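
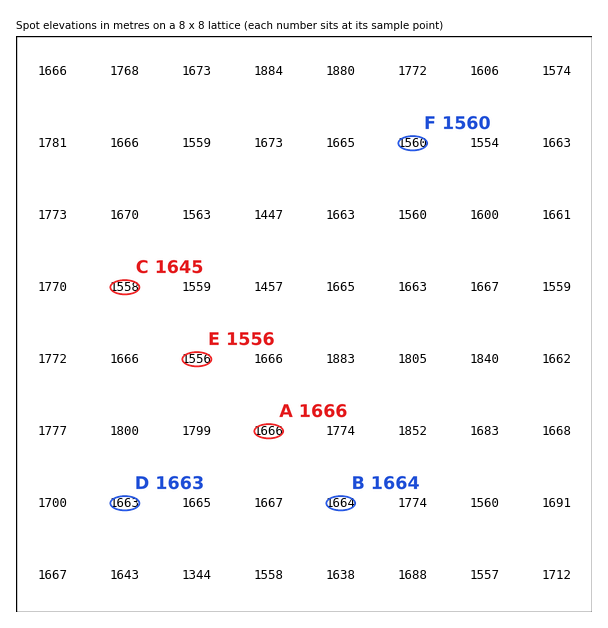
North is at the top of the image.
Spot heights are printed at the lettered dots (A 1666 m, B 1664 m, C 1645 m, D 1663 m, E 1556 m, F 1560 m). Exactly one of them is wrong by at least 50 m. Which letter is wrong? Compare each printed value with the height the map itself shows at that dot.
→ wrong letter C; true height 1558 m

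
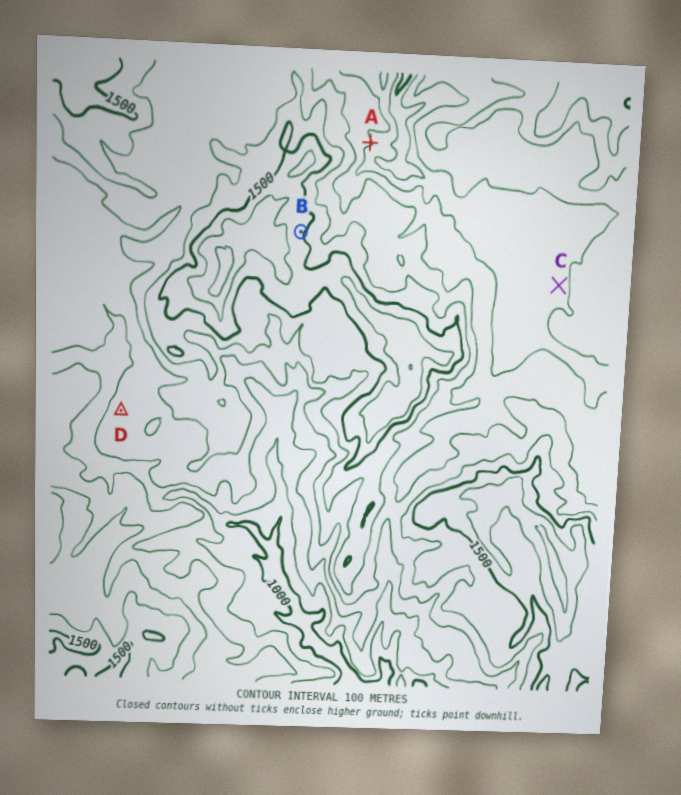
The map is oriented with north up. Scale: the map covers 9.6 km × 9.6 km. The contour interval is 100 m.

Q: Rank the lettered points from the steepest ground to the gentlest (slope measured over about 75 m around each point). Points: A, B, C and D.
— B A D C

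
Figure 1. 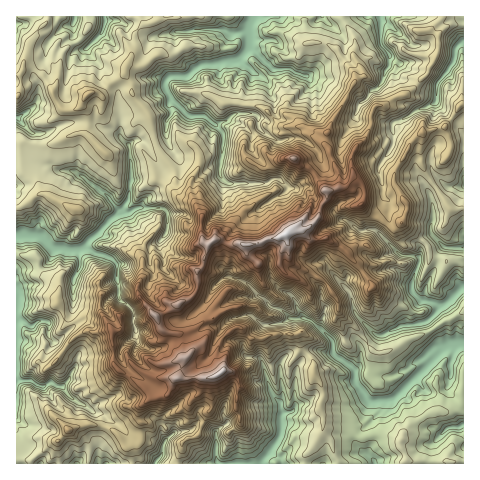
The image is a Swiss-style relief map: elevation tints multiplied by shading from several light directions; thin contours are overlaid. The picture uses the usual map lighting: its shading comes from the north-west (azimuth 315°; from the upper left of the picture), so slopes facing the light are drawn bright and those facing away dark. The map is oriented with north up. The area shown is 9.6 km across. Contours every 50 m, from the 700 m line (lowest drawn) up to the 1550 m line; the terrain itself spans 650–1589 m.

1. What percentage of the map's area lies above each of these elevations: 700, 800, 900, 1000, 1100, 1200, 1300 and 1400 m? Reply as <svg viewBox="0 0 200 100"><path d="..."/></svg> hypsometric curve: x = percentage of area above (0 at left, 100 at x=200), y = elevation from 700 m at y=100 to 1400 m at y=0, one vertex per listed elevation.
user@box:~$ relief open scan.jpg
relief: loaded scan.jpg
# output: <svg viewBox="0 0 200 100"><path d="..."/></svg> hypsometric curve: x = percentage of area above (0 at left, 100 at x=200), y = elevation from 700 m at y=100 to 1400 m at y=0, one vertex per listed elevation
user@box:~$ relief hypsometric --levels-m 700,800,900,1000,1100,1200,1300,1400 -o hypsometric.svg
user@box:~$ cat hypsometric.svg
<svg viewBox="0 0 200 100"><path d="M188 100l-24-14-39-15-49-14-25-14-15-14-12-15-11-14"/></svg>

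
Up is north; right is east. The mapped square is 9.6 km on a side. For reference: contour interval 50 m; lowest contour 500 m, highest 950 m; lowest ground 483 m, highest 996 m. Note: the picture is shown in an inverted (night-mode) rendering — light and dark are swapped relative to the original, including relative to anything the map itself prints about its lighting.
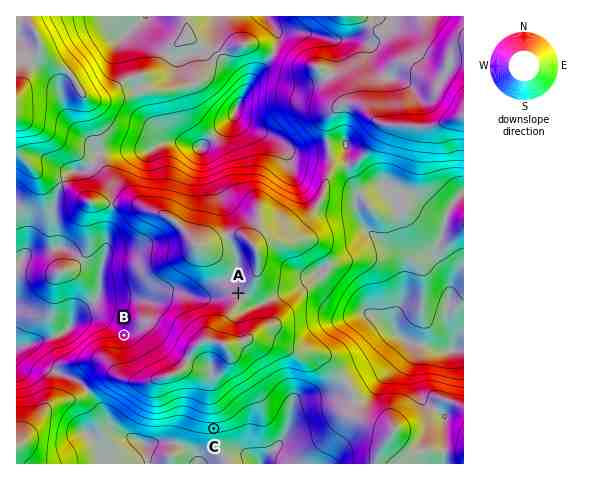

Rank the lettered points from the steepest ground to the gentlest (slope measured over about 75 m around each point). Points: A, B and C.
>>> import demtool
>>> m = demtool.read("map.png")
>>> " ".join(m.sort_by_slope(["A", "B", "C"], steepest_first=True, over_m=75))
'C B A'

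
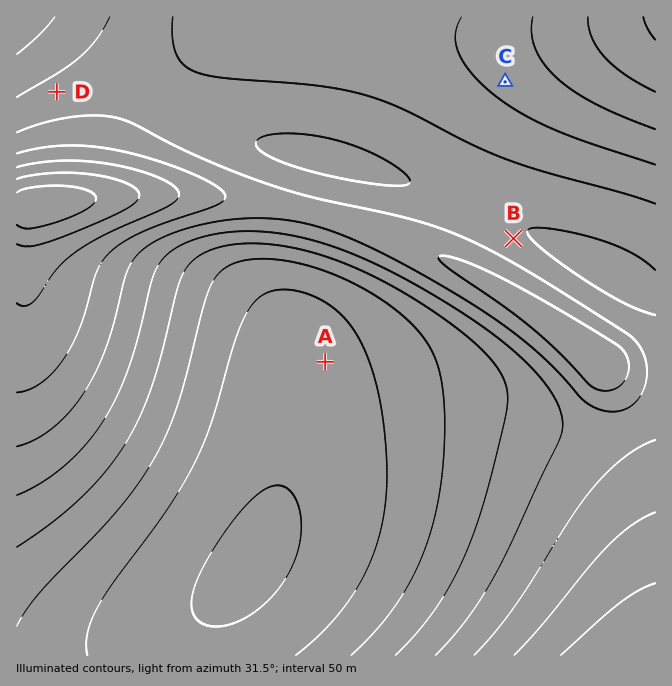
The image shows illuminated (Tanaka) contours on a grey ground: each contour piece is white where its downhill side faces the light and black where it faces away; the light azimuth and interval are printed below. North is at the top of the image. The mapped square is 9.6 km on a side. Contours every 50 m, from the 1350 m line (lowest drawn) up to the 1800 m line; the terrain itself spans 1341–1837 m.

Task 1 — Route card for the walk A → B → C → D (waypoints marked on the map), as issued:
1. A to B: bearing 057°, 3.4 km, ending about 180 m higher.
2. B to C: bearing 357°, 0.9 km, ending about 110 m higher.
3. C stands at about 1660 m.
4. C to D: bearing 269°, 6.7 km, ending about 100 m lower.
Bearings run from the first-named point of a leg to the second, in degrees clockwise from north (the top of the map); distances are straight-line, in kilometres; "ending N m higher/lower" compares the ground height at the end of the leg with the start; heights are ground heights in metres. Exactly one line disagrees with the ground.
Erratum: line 2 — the distance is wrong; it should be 2.4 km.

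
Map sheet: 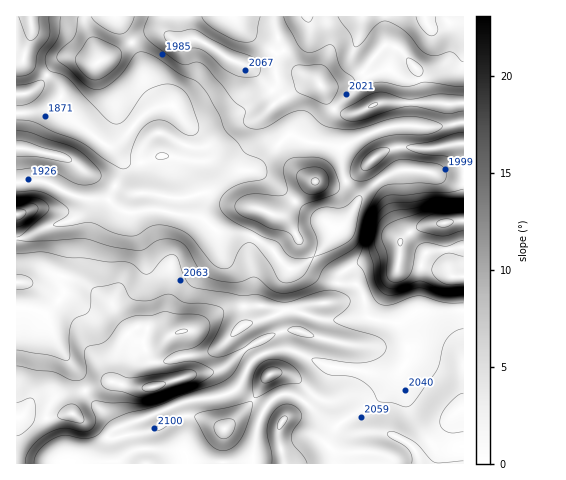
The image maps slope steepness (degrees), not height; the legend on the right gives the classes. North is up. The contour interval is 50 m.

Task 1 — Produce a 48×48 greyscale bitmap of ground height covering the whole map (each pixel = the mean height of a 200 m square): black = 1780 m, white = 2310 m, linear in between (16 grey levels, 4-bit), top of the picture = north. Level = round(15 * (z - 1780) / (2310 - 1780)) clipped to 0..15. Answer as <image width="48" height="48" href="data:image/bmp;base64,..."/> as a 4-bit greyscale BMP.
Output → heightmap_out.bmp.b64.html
<image width="48" height="48" href="data:image/bmp;base64,Qk32BAAAAAAAAHYAAAAoAAAAMAAAADAAAAABAAQAAAAAAIAEAAATCwAAEwsAABAAAAAAAAAAAAAAABEREQAiIiIAMzMzAERERABVVVUAZmZmAHd3dwCIiIgAmZmZAKqqqgC7u7sAzMzMAN3d3QDu7u4A////ALqIiIiIiImYiIiIiIiJqpmIiIiIiJmZmbqYiIiIiIiIiIiJmYiJqZiIiIiIiZmZmcupmJmZmZmYiIiaqpiKqYiIiIiJmZmZmcy7qqqpmZmZmImrupiaqYiIiImZmZmZmczMzMypmYiZmZmqupiKupiIiIiJmIiZmczMzMuqqZmZmZmZqqmJqpiIiIiIiIiZmczMzMuqqqqpmIiImZmImZmZiIiIiIiJmczMu7u7zM3cupiIiImZiJmYiIiHd3iImbu7u7u8zM3d3LqpmImqmZmIiIiHd3iIibu7uqu8zMzMzcy6qYm7qpiIiIh3d3eIiaqqqaq7u7u7u7uqqYmqqYiIiIh3d3d4iKmZmau7u7u7qqqZmZiZmIiIiIiId3d4iJmZmaq7u7u7u7qYiZmYiIiJmYiId3d4iJiIiaqqu7u7zMupiImZmZmZmIiId3d3iIiIiZqqq7u7zMy5iIiJmZmIiId3d3d3iIiIiZmaqru7u7uqmIiIiIiIh3d3d3d3d4iIiZmaqqqqqqqpmIiIiIiIiHd3d3d3d4iIiJmaqZmZqZmZiIiIeIiZiHeIiHeIiJmZiJmZmZiJmIiId3d2ZneIh3eJqZiaqpmZiJmZmYiIiId2ZmdlVVZ3d3ibzLq8zJmZiIiIiIiIiHdlVWZlRFVnd3ib3cvMzIiIiIiIiId4iHZVVVZVRFVWd4ir3czMzIiIh3d3d3d3h2VURVVUVVVVZnis3czMzHd3d3d2ZmZnd2VERFVVVmVUVWi83czMzGZmZmZlVVVmZVRERFVVZmVURFi83d3d3YZVVVVVRERVVURERVVnd2VERFeszd7v/ph2VVVEREREREREVmd3d2VERFabvM3u7ph2VURERERERERFVnd3d2ZVVVaJqqu8zGZlVERERERERERFVmd2Z3d2ZVV4iImZmUVEREREREREREREVVZmZ4iHZlVnd3d3eERERVVURERERERERVVVZ4mYZmZmZmZmd1VVVmZUQ0RERERERERVZ4iHZnh2ZVZmd2ZmZmVEMzQzM0RERFVVZnd2ZniHZmZ3eHdmZlQzMzRDNERERVVVZmZmVWeId4iIiGZlVEMzMzRERERERVVmZmZmVWZ3d3eImVVEMzMzMzRERDNEVWZmZmZmZmZmZmZneEQzMzMzMzNEMzNEVmd2ZmZnd3dmZmZmdzMyIjMzRDMzMzRFVmd3dmZ3eIiHd3d3hzMyIjNERDMzMzRFZmd3d3d4d4mZiIiIiEQzIjREREMzMzRVZnd3d4iId3eIh3eIiERDM0VVREQzNEVWZ3d3eIiYh2Z3ZmZ3ZiIzNFZ2VERERFVmeIh3eIiIdmZmZmZmVRI0RWd3ZUREVmZniIh3eIiHdmZmZmZlVREkVmd3dlRVZ3d4iIh3d3d3ZVZmZmZVVREjRWd3dlVmeIiIh3d3d2ZmZVVmZmVEVRESRFZmZVZniIiHdmZ3d2VmZVVmZlRERBASNFZVVVZ3iIh2ZWZ3dlVVVURVVUMzRBASNFVURFZ3d3dmVVZnZlVVVERFVEM0RA=="/>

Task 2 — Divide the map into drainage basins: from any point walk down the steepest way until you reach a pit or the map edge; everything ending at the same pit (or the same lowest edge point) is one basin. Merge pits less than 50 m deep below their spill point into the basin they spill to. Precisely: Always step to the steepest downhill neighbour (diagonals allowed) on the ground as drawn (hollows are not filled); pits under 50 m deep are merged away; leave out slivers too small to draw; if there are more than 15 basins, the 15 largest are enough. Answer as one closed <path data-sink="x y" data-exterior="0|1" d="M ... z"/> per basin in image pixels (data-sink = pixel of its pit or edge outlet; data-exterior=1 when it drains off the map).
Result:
<path data-sink="31 17" data-exterior="1" d="M165 16l-149 1 0 446 447 1 1-360-83-2-24 11-13 1-8-4-6-6-7-16-8-9-14-6-6-5-12-16-4-10-9 14-8 6-13 4-20-7-32-20-9 0-5 3-8-2-8-8z"/><path data-sink="425 17" data-exterior="1" d="M463 16l-189 0 0 8 6 21 15 23 6 5 14 6 5 5 8 17 8 9 8 4 9 0 28-12 82 2z"/><path data-sink="232 17" data-exterior="1" d="M273 16l-87 0-1 4 4 15 3 3 17 7 22 15 18 6 15-6 9-7 4-8 1-7z"/>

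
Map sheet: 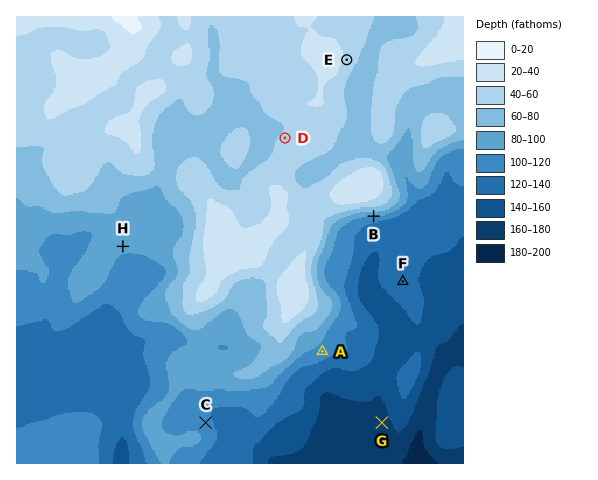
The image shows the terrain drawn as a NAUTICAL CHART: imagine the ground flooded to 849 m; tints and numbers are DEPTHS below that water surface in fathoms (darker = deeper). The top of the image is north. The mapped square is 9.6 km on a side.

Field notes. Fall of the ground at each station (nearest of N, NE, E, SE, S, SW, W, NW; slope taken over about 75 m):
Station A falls SE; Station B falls S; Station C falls NE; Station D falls NW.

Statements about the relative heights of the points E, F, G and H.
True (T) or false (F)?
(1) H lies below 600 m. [F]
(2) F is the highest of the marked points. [F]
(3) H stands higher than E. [F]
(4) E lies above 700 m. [T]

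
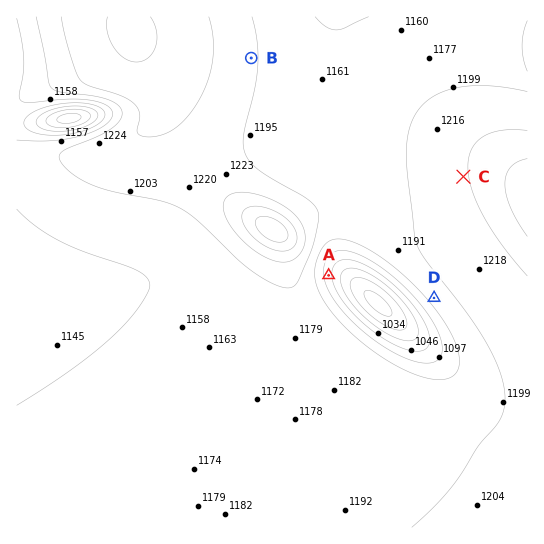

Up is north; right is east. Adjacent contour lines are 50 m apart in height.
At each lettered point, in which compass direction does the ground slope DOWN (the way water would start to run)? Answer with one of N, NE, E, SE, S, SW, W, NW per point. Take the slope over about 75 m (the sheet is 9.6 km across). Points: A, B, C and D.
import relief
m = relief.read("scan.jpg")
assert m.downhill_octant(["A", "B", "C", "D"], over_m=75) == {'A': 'E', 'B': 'E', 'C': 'W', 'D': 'SW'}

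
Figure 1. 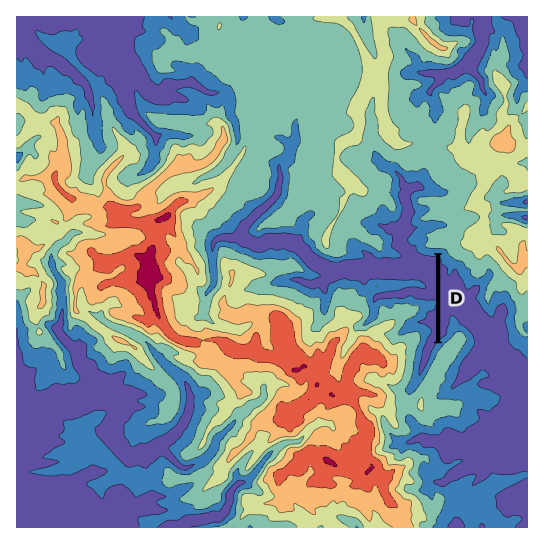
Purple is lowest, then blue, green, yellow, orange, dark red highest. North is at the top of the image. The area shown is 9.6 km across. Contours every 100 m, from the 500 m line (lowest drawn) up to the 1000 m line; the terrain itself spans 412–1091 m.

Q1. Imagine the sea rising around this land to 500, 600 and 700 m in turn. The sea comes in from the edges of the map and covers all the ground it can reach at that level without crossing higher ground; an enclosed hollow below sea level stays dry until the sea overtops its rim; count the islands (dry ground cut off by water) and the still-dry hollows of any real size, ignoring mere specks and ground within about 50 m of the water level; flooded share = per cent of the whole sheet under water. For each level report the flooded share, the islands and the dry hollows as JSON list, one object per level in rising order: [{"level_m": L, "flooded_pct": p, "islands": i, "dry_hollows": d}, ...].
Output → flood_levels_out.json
[{"level_m": 500, "flooded_pct": 19, "islands": 0, "dry_hollows": 0}, {"level_m": 600, "flooded_pct": 38, "islands": 0, "dry_hollows": 0}, {"level_m": 700, "flooded_pct": 66, "islands": 0, "dry_hollows": 0}]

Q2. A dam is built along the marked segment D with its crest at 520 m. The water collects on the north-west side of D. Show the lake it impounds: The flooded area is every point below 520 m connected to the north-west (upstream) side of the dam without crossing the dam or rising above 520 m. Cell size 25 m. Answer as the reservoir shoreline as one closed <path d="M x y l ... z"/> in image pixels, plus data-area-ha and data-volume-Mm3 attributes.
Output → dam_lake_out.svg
<path d="M285 160l-4 0-5 3 0 18-4 13-7 7-10 6-9 10-5 2-8 13-15 1-6 5-3 5 3 18 1 0 2-12 3-6 17 1 6 4 8 1 5 4 9 0 6-2 5 0 1 1 11-1 8 2 15 16 7 5 0 3-3 2-7 0-5-3-7 0-11 3 0 2 14 2 6 5 7 3 9-2 6 8 3-2 1-9 12-6 5 0 4 3 8 0 7 5 6-8 14 0 1 1 7 0 1-1 1 1 23 0 3 2 2 2-1 2-12-2-1 2-6 0-4 2-22 3-5 5 0 8 2 3 5-8 12 0 2-1 10 1 4-3 4 0 3 3 21 2-2 5-8 4-3 8-11 4 0 2 14 0 4 6 0 3-4 5 0 4-4 6 0 6-5 20 1 6 4-4 11-22 0-4 5-6-1-2 0-88-9 0-8-3-2-3 2-4-2-2-6 1-2-2 0-4 6-7 9-4-3-2-4 0-5-3 1-5 4-4 0-3-4-3-1-12 3-3 11-1 1-4-6-7-14 1-3-6-9-7-8-1 12 12-2 4 2 4-2 11 4 8 0 5-1 4-5 5-18 1-2 4 11 10 5 2-2 10 8 5 2 3-4 2-8 0-1-1-8 1-13-9-8 0-1 2 5 4 0 3-28 4-4-2-7-2-9-6-2-5-6-4-2-7 0-5-2-2-3 5-5-1-27 0-5 4-6 0-6-5 3-5 25-24 6-8 0-8 1-1-1-19 2-4 0-2z" data-area-ha="342" data-volume-Mm3="185.44"/>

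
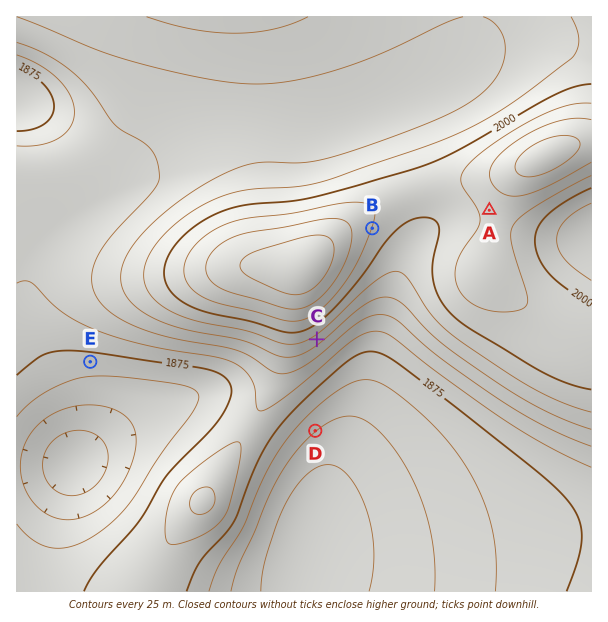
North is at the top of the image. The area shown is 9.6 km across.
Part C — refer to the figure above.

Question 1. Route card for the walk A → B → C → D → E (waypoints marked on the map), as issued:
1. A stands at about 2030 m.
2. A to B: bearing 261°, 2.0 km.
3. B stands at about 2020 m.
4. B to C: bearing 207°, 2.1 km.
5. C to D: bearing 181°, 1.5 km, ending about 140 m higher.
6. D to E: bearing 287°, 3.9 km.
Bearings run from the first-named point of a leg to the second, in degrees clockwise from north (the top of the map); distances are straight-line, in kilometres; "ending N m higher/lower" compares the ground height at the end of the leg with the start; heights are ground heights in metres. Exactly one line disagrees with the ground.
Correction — Line 5: it should read "ending about 140 m lower".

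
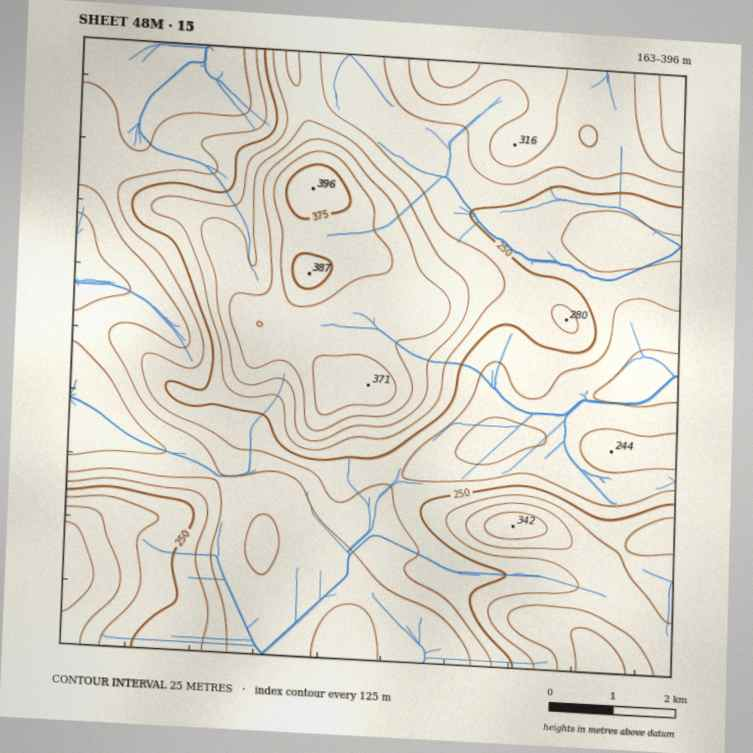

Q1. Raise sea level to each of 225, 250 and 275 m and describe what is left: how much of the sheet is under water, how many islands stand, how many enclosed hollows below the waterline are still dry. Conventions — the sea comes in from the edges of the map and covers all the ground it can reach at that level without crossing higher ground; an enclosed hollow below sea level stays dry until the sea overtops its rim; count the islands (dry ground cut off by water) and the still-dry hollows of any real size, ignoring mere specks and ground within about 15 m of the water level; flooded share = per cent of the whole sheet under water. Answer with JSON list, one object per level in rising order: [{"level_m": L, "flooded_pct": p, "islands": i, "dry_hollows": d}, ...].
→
[{"level_m": 225, "flooded_pct": 35, "islands": 0, "dry_hollows": 0}, {"level_m": 250, "flooded_pct": 49, "islands": 0, "dry_hollows": 0}, {"level_m": 275, "flooded_pct": 63, "islands": 0, "dry_hollows": 0}]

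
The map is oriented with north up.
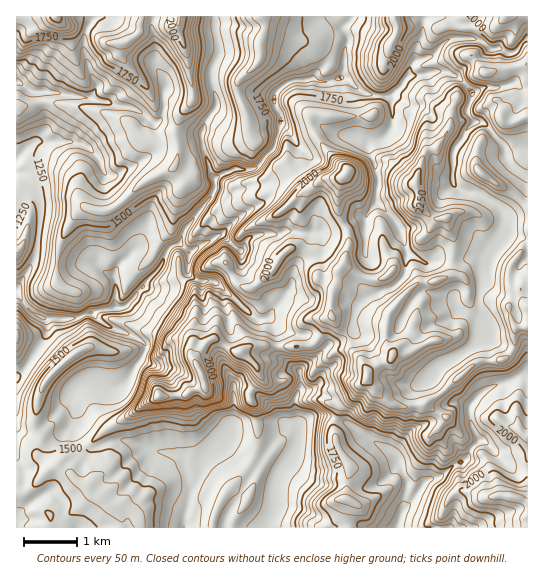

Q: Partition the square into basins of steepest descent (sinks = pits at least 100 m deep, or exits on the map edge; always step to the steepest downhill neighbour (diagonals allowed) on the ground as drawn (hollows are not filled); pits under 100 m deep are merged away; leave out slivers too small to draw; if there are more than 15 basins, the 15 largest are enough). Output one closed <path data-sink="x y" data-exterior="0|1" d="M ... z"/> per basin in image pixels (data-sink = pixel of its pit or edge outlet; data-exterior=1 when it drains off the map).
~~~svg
<path data-sink="17 290" data-exterior="1" d="M527 16l-511 1 1 511 122 0 0-10-8-10-9-5-7 4-6-2-8-8-8-2-7-10-11-5-4-7 17-27 14-14 44-29 13-7 27-1 17-8 2-2-10-26 10-16 8-4 5 1 17 12 6 0 16 15 6 12 7 4 12-2 15-6 12 0 28-24 9-2 7 3 10 10 4 8 1 11 21 22 12 4 25-3 19 13-8 16 20 36 3 18 3 3-9 3-7 9-6 13 0 12 87 0z"/><path data-sink="185 527" data-exterior="1" d="M215 339l-8 2-12 18 10 26-2 2-17 8-27 1-52 32-19 18-8 15-7 6-2 6 2 5 13 7 7 10 8 2 8 8 6 2 7-4 9 5 8 10 2 10 208 0-2-13 4-13-6-4 0-4 6-27-12-17-6-24 6-17 16-14 4-8 8-8 0-9-4-8-10-10-11-3-8 3-25 23-12 0-15 6-12 2-7-4-6-12-10-10-6-5-8-1z"/><path data-sink="397 527" data-exterior="1" d="M367 379l-8 8-4 8-16 14-6 17 6 24 12 17-6 27 0 4 6 4-4 13 1 10 2 3 91 0 0-13 6-13 7-9 9-3-3-3-3-18-20-36 8-16-19-13-16 3-16-2-11-6z"/>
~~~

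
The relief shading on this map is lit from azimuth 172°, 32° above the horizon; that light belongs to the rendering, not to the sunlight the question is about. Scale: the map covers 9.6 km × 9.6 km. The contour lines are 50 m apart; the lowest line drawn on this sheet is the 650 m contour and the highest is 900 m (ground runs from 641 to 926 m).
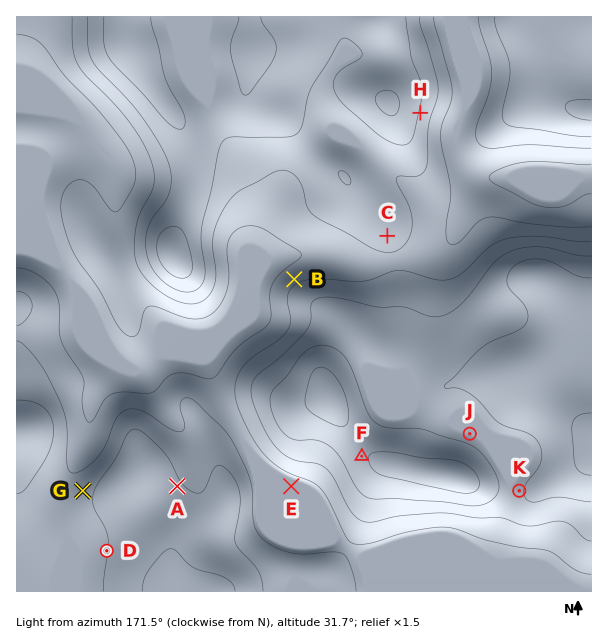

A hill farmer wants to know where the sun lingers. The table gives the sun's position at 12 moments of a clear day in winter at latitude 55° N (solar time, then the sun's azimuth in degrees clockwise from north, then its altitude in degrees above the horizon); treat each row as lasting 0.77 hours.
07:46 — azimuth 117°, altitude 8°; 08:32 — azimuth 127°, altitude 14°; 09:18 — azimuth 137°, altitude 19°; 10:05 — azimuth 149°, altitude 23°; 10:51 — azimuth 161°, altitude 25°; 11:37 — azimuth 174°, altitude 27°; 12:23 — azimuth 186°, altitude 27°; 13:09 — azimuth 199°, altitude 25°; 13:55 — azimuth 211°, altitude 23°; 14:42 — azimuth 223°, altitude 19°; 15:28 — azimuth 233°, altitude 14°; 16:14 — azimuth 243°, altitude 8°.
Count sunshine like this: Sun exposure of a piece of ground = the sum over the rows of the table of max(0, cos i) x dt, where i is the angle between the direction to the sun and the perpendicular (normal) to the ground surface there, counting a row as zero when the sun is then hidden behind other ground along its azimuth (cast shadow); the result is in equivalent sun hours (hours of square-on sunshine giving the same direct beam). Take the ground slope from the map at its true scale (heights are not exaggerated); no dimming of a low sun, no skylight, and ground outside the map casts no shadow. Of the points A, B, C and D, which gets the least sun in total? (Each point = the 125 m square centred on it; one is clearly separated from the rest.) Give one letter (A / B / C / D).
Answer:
B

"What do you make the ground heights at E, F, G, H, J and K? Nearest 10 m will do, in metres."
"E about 740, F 890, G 780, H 790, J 840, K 850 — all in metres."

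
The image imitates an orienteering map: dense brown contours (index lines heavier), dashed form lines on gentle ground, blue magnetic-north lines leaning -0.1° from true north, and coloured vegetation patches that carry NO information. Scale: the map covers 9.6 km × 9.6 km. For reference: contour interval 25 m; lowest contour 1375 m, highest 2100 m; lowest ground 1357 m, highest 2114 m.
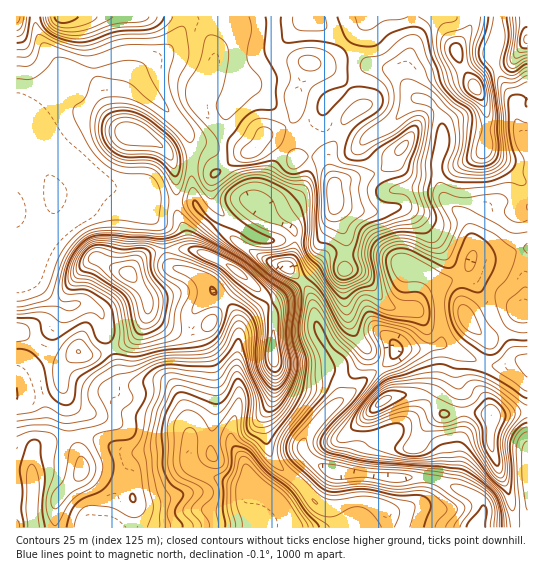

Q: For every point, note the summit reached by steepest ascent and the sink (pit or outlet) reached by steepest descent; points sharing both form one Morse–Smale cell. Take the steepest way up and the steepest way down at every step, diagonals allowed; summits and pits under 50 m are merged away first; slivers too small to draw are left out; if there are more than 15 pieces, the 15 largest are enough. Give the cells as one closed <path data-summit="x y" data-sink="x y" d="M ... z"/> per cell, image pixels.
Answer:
<path data-summit="334 197" data-sink="475 527" d="M310 16l-87 1 8 9 6 17 2 43-12 21-2 11-6 11 29 24-11 4-22 16-9-9-13-3-1 28 4 17 11 13 5-2 5-9 12 12 14 8 15-21 13 10 19 10 5 6 0 7 24 0 10-14 4-16 3 0 11 32-2 27-11-8-7 0-9 6-15 15 9 17 7 32 12 20 10 11 2 4-1 34 28-25 16-11 11-15 33-1 11-6-2-39 1-18 18-8 10-8 5-15 0-9-8-26-17-16-8-16-3-10 0-19 6-16 0-15-7-18-7-8-14-4-18-25-31-9z"/><path data-summit="129 274" data-sink="255 487" d="M225 301l-19 26-13 5-22-3-17-10-7-7-8 21-9 8-19 9 6 25 6 8 8 2 34-2 12 10 12 32 0 29-4-3-11-2-44 4-41-17-14 0 0 5 6 18 0 11 18 2 30 11 4 15 0 30 254 0 0-15-14-10-20-2-27 7-11-5-20-23-3 1-17 19-23-15-7-20-14-26 1-14 7-22 0-20-3-13 3-47-6-13z"/><path data-summit="475 87" data-sink="475 527" d="M497 16l-186 1 55 46 31 9 18 25 14 4 7 8 7 18 0 15-6 16 0 19 3 10 8 16 17 16 8 25 3-18 10-18 9-5 16 0 12 4 5-1 0-65-9-14-4-25-14-21-8-20 0-11 6-19z"/><path data-summit="491 415" data-sink="475 527" d="M447 347l-2 0 3 4-1 11-14 33-19 22-23 18-22 11-5 28 21 3 48 2 28 10 19 12 3 4 0 9-6 14 50 0 1-166-10-1-17 6-12-2z"/><path data-summit="129 274" data-sink="34 126" d="M19 116l-3 1 1 158 17 6 17 18 10 5 15-27 15-17 7-1 31 16 4-9 9-9 23-7-2-20-15-17-3-10-6-8-38-11-12-11-28-16-29-34z"/><path data-summit="135 134" data-sink="34 126" d="M130 71l-37 1-27 7-15 11-18 21-4 10 32 36 28 16 12 11 18 7 18 2 12 7 26 3 1-28-5-16 4 2 17 0 0-15-3-9-9-14-33-34-8-12z"/><path data-summit="129 274" data-sink="475 527" d="M511 203l-16 0-10 6-12 25 0 20-5 15-10 8-16 6-3 10 2 28-1 22 37 18 21 6 30-6 0-154z"/><path data-summit="237 271" data-sink="475 527" d="M303 283l-2 0-15 12-17 7 4 9 2 78-4 16-7 12 0 12 4 21 4 8 22 21 18-20-9-10 0-6 4-8 18-22 16-14 2-28-2-9-10-11-12-20-7-32z"/><path data-summit="383 401" data-sink="475 527" d="M441 344l-22 5-22 0-11 15-16 11-16 16-25 18-12 13-14 21 0 6 4 6 23 16 33 4 2-2 4-27 22-11 23-18 11-11 12-17 11-32-1-8z"/><path data-summit="78 351" data-sink="255 487" d="M110 349l-15 6-10 0-7-3-10 9-7 10 0 14 7 17 5 33 16 1 41 17 44-4 11 2 4 4 0-30-12-32-12-10-19 0-9 2-14-2-6-8-1-10z"/><path data-summit="129 274" data-sink="475 527" d="M165 251l-15 2-8 4-9 9-4 9-31-16-7 1-15 17-15 26 2 2 24-1 8 4 6 6 4 23 6 12 19-8 9-8 8-21 7 7 21 12 18 1 13-5 6-6 12-20-19-21-8-5-23-7-5-5z"/><path data-summit="237 271" data-sink="255 487" d="M243 276l-4 10-15 15 9 9 6 13-3 43 3 37-7 22-1 14 14 26 7 20 23 15 20-21-23-21-4-8-4-21 0-12 7-12 4-16-2-78-4-10z"/><path data-summit="62 17" data-sink="34 126" d="M186 16l-151 0 0 6 2 12 7 13 15 18 6 13 4 1 24-7 45 0 12-11 12-6 13-13 12-20z"/><path data-summit="129 274" data-sink="475 527" d="M311 460l-16 19 20 24 11 5 27-7 20 2 14 10 2 15 86 0 8-14 0-9-5-6-17-10-28-10-91-6-12-2z"/><path data-summit="129 274" data-sink="33 498" d="M38 391l-22 4 1 133 37 0 2-27 23-24 4-8-9-33-12 4-21 3-6 3 8-8 2-9-1-20z"/>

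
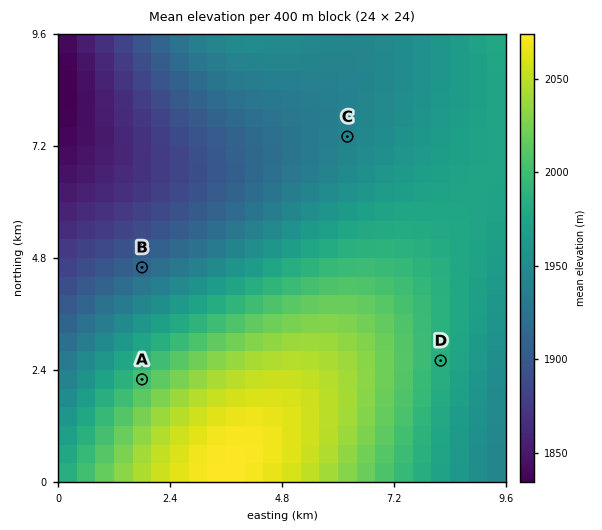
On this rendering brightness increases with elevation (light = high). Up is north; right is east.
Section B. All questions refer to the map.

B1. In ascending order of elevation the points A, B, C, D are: B C D A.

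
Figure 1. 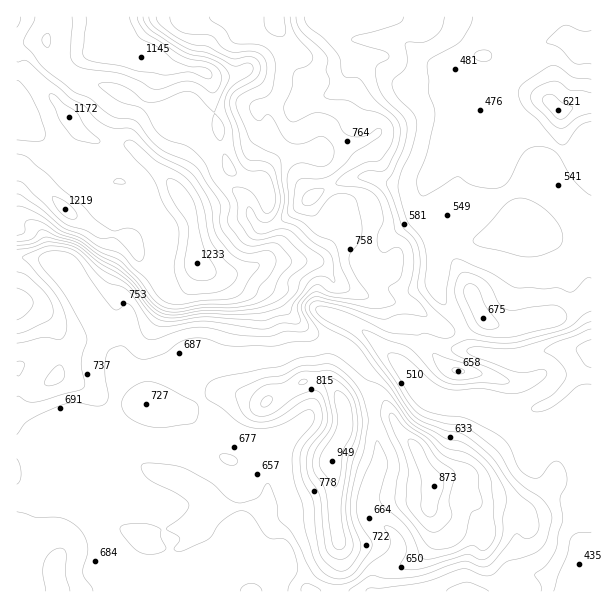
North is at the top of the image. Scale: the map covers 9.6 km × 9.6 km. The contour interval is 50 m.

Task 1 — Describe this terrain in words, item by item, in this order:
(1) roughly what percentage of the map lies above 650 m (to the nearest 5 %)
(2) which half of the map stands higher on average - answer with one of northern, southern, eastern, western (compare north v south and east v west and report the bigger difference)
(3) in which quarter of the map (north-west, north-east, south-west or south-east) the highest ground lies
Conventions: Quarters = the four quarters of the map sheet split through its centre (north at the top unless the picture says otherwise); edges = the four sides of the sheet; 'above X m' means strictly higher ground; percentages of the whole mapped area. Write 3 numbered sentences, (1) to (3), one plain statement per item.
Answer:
(1) Ground above 650 m makes up about 65 % of the sheet.
(2) On average the western half of the map is the higher ground.
(3) The highest point lies in the north-west quarter of the map.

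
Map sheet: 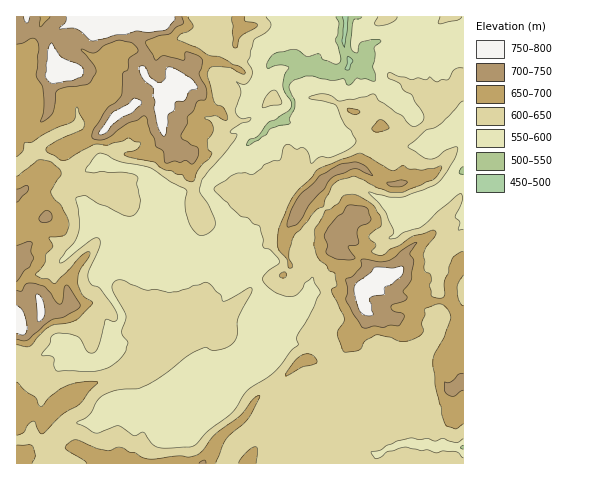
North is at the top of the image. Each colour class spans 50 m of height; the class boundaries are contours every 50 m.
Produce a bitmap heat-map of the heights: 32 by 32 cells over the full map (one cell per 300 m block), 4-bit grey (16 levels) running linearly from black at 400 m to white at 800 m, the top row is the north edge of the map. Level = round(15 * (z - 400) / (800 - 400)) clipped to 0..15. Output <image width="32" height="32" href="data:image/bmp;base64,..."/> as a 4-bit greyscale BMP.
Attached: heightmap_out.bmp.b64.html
<image width="32" height="32" href="data:image/bmp;base64,Qk12AgAAAAAAAHYAAAAoAAAAIAAAACAAAAABAAQAAAAAAAACAAATCwAAEwsAABAAAAAAAAAAAAAAABEREQAiIiIAMzMzAERERABVVVUAZmZmAHd3dwCIiIgAmZmZAKqqqgC7u7sAzMzMAN3d3QDu7u4A////AKmImqqpmquZqYiImYiIiIiZiamJiHd5qZmIiYiIh3d3qZiHiHd3d5qZmJmYiIiImaqph3d3d3d4mZmZmYmIiZqpq6h3d3d3d5mZmZmZmImqmImpiId3d3d4mZmZiIiJvJiIiImYh3d3d4mZmYiIibuIh3d4iZh3d3d4qYmYiIm6qXd4d4iZiId3d4iKqZmZq9uIiHeIiJiId3eImrqrqZrdy6iHiZmYiHd3eJrNy6mazcy5iIiIiIh3d3ib3cuqmry7qHiHd4h3d4h4m+7cqZm6mpd3d3d3d3eZiJvO7bmay4iYd3d3d3d3eYm7u7y5mruYiHd3d3d3d5qKzLmauYm6qYd3d3d4d3iamsy5h5mYq7qHd3d3iHeIi7m8y4ZnmLupd4iHd4h4iIrKm7l2Zni7mIiIh3eHiIiJvJmImodnq6mIiHeJp3iIiIu6q7uqhpqph3iJq7l3d4iIm7qZmJeZqqmJmszKl2d4d3eZiHd3qpmryqvcuohmZ3Z3iZmHd6u6mt283LqYd2ZmeJmYeIeruqq93e3KmHd2d3iZh3iYq8qqq93u25h3dnd2d3eIiLvd26vN3tqIhmVmVWZ3eHi77turzMzLmYZlRVRFd3d3u9zLqruquZmGZWZlVWZmZ8vczdzMupiJl2ZnZGZmd2fcze7u7uyYial2Z3Rnh3d3"/>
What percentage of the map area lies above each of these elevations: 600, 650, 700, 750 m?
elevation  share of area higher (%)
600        69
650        30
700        12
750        3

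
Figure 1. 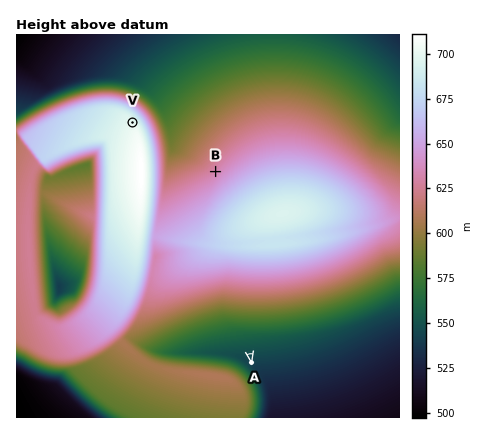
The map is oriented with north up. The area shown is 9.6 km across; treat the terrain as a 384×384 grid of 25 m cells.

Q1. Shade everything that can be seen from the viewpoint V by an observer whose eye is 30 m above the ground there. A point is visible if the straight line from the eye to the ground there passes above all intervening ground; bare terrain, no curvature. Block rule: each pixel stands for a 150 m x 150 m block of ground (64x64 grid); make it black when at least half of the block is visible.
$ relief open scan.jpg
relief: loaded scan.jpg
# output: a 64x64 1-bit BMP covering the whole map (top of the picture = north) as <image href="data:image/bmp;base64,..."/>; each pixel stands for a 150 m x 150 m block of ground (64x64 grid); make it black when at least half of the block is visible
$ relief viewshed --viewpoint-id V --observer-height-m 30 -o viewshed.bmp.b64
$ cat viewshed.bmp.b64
<image width="64" height="64" href="data:image/bmp;base64,Qk0+AgAAAAAAAD4AAAAoAAAAQAAAAEAAAAABAAEAAAAAAAACAAATCwAAEwsAAAIAAAAAAAAA////AAAAAAAAAAAA/AAAAAAAAAD8AAAAAAAAAPwAAAAAAAAB/AAAAAAAAAH+AAAAAAAAAf4AAAAAAAAB/AAAAAAAAAHwAAAAAAAAAYAAAAAAAAAAAAAAAAEAAAAAAAAAH8AAAAAAAAB/4AAAAAAAAP/gAAAAAAAA/+AAAAAAAAD/4AAAAAAAAP/gAAAAAAAA/jAAAAAAAAD8AAAAAAAAAPgAAAAAAAAA+AAAAAAAAAD4AAAAAAAAAPgAAAAAAAAA+AAAAAAAAAD4AAAQAAAAAPgAABwAAAAA+AAAHgAAAAD4AAAOAAAAAPgAAAH/4AAA+AHAP/wAAAD4AfA//gAAAPgB8D//gAAA+AHwP//gAAD4Afg///wAAPgB+D///wAA/AD4P///wAD8APg////wAPwA+D////gA+AD4P////ABwAPg////8AAAA/D////wABgD8P////AEHAPw////8AQ+A/D////wDH+H8P////AM/8fw////8Az///H////4BP//8f////gAP//z////+AAP//P////8AAP/5/////4AAH/P/////wAAAA///////AAAH//////8AAAf//////wAAD///////AAAf//////8AAH///////wAA////////AAP///////8AH////////wD/////////H////////////////////w=="/>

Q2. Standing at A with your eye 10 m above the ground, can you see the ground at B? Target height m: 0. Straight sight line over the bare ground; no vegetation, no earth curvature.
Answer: no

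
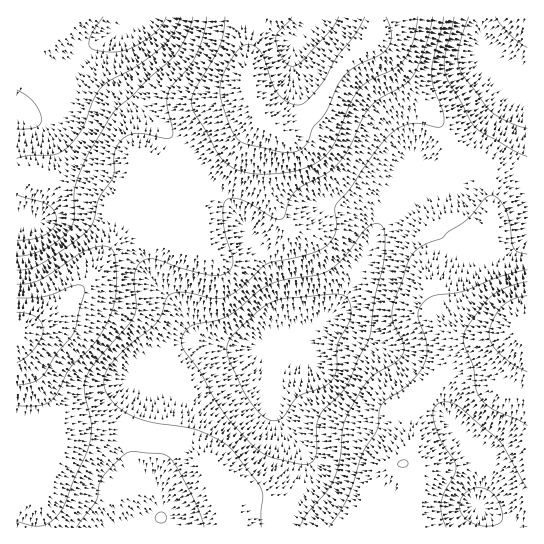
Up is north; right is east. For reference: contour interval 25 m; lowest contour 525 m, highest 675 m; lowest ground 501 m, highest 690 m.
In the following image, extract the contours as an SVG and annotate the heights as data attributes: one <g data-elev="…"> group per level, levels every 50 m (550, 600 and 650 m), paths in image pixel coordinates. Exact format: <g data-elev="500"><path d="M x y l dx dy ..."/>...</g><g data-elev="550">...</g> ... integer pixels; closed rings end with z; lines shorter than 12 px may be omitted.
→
<g data-elev="550"><path d="M158 522l-3-3 1-4 3-3 4 0 3 3 0 6-4 2z"/><path d="M297 463l-24-5-11-5-9-8-20-20-18-26-16-28-15-21-3-7 1-6 4-7 7-5 24-5 13-5 28-23 12-8 16-5 31-4 12-4 16-14 21-28 7-5 6 0 4 3 2 6-1 22-2 15-7 28-6 41-10 19-13 29-7 8-16 15-4 7-3 12 1 22-3 8-7 5z"/><path d="M17 195l30 9 7 7 3 8-3 8-9 8-12 4-16 1"/><path d="M527 156l-13-5-37-22-7-8-10-20-11-19-4-11-1-10 10-44"/><path d="M181 17l-7 16-13 15-23 17-28 15-9 8-7 11-12 30-15 18-6 5-7 3-24 0-13 3"/></g><g data-elev="600"><path d="M446 527l-5-13 0-12 4-11 10-17 1-7-3-8-12-19-7-18-1-12 2-4 4-3 8-1 10 3 40 33 7 9 23 41"/><path d="M17 522l18 4 10-1 10-7 9-13 9-24 14-28 4-15 0-17-7-30 2-12 8-14 33-39 7-9 2-11-2-29 2-8 3-5 6-4 8-1 30 10 26 6 12 0 8-4 3-5 1-5-9-36-1-16 3-8 5-3 10 2 10 4 23 14 5 2 4-2 7-19 5-8 10-6 24-13 13-13 9-14 12-28 8-11 10-8 22-12 8-8 7-11 7-18 8-32"/><path d="M527 270l-29 7-36 15-28 4-7 3-5 5-3 6-1 5 9 30 0 9-3 9-5 10-10 11-22 15-5 6-3 6-2 19-15 24-9 31-7 16-17 26"/><path d="M207 17l-4 18-8 22-7 12-16 17-4 8-1 11 6 25-1 7-6 1-29-5-7 2-7 3-5 6-3 7-2 26-14 21-5 23-5 8-15 13-31 21-13 6-13 1"/></g><g data-elev="650"><path d="M17 385l14-2 10-5 5-6 11-19 14-16 5-10 8-38-2-4-5 0-31 11-29 2"/><path d="M527 296l-14 3-11 7-9 15-4 13 2 9 8 10 15 12 13 7"/><path d="M365 17l-10 17-20 25-13 24-15 17-6 5-6 0-6-2-11-9-6-12-9-25-5-8-9-5-6 2-4 3-14 22-4 10-1 9 1 11 6 18 5 12 5 7 9 6 37 8 11 0 9-4 5-7 5-14 13-15 11-26 7-9 11-10 24-12 9-8 3-6 0-7-5-17"/></g>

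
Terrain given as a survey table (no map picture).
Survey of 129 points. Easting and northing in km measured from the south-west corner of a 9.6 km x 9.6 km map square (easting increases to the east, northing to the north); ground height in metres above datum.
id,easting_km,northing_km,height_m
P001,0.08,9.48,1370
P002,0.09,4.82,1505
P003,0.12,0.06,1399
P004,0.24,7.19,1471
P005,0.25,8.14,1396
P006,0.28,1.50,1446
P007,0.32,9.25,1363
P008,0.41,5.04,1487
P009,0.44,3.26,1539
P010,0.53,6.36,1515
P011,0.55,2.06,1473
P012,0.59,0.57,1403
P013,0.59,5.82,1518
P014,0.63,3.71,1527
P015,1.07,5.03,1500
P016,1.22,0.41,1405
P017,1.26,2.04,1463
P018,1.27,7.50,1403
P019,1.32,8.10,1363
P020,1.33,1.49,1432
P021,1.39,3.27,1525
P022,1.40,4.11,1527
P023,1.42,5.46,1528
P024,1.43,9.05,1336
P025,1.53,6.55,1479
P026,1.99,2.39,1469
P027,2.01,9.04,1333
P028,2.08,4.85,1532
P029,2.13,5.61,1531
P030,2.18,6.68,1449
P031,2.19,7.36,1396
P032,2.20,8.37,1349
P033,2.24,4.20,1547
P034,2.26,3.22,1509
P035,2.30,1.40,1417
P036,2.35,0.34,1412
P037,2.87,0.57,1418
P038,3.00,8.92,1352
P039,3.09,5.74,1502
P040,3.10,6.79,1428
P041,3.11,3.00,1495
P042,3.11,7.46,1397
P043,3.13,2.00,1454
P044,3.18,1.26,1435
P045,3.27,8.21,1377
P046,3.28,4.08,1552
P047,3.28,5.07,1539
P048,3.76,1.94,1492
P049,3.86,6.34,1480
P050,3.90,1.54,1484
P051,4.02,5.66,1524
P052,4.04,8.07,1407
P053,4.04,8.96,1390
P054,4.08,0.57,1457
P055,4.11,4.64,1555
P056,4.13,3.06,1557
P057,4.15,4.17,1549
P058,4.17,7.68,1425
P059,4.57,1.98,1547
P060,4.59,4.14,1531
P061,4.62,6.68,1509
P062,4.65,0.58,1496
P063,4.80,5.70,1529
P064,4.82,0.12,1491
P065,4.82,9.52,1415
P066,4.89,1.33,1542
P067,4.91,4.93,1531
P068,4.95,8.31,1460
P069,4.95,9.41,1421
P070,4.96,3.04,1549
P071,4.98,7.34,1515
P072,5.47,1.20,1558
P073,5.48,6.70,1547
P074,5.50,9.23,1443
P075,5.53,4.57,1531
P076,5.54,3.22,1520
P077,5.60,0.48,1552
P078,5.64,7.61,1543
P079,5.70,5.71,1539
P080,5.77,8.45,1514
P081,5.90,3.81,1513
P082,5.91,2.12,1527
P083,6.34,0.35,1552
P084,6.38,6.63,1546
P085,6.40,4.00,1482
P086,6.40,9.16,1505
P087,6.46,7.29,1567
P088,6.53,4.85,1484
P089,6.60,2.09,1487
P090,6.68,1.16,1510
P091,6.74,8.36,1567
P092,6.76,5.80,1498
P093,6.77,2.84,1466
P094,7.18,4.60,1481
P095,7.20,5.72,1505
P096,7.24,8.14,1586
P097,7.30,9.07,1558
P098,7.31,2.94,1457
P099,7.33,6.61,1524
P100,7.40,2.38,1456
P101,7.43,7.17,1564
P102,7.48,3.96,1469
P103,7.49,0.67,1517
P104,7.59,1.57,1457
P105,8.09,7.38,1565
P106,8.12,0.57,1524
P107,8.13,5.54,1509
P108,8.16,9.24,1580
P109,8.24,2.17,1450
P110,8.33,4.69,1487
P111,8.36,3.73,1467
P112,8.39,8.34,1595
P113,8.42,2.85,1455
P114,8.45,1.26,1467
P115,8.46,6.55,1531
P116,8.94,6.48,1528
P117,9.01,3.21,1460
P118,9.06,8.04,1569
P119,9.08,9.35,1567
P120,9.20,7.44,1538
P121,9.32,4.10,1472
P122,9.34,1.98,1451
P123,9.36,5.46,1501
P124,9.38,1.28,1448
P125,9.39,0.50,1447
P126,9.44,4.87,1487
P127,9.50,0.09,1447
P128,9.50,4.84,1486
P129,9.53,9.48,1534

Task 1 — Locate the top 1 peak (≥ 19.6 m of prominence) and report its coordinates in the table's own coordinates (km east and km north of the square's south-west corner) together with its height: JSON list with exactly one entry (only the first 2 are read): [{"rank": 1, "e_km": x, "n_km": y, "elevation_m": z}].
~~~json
[{"rank": 1, "e_km": 8.29, "n_km": 8.49, "elevation_m": 1597}]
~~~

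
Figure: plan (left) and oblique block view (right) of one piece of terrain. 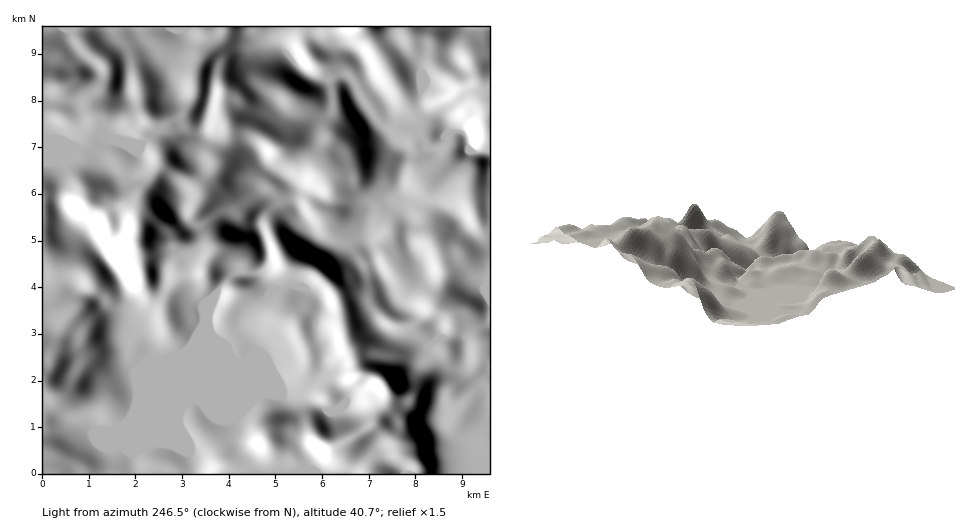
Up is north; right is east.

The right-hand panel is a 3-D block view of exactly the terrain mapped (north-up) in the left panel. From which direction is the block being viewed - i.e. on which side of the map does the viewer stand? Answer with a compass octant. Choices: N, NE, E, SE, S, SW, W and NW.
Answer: SW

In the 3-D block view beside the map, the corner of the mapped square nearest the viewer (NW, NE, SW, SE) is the SW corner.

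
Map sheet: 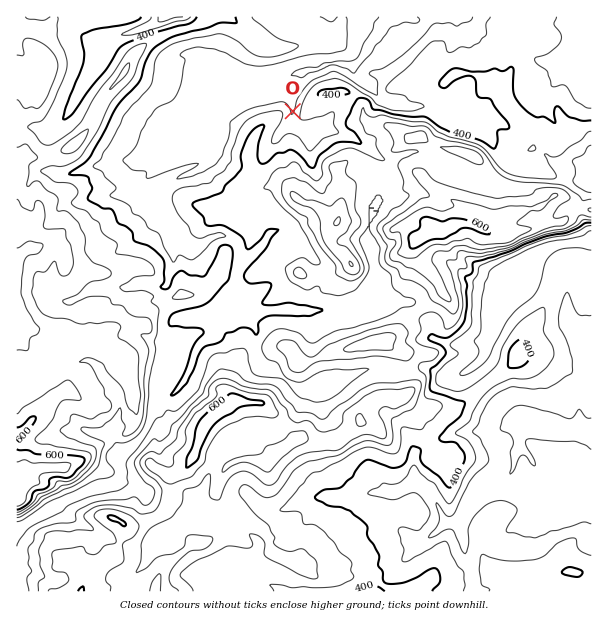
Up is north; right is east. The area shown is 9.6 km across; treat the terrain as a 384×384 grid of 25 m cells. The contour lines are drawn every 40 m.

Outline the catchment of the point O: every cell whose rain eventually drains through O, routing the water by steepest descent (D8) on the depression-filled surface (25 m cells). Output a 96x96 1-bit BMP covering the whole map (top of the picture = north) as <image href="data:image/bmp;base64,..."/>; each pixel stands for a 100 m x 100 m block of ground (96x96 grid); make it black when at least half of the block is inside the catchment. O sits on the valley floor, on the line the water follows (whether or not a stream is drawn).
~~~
<image width="96" height="96" href="data:image/bmp;base64,Qk2+BAAAAAAAAD4AAAAoAAAAYAAAAGAAAAABAAEAAAAAAIAEAAATCwAAEwsAAAIAAAAAAAAA////AAAAAAAAAAAAAAAAAAAAAAAAAAAAAAAAAAAAAAAAAAAAAAAAAAAAAAAAAAAAAAAAAAAAAAAAAAAAAAAAAAAAAAAAAAAAAAAAAAAAAAAAAAAAAAAAAAAAAAAAAAAAAAAAAAAAAAAAAAAAAAAAAAAAAAAAAAAAAAAAAAAAAAAAAAAAAAAAAAAAAAAAAAAAAAAAAAAAAAAAAAAAAAAAAAAAAAAAAAAAAAAAAAAAAAAAAAAAAAAAAAAAAAAAAAAAAAAAAAAAAAAAAAAAAAAAAAAAAAAAAAAAAAAAAAAAAAAAAAAAAAAAAAAAAAAAAAAAAAAAAAAAAAAAAAAAAAAAAAAAAAAAAAAAAAAAAAAAAAAAAAAAAAAAAAAAAAAAAAAAAAAAAAAAAAAAAAAAAAAAAAAAAAAAAAAAAAAAAAAAAAAAAAAAAAAAAAAAAAAAAAAAAAAAAAAAAAAAAAAAAAAAAAAAAAAAAAAAAAAAAAAAAAAAAAAAAAAAAAAAAAAAAAAAAAAAAAAAAAAAAAAAAAAAAAAAAAAAAAAAAAAAAAAAAAAAAAAAAAAAAAAAAAAAAAAAAAAAAAAAAAAAAAAAAAAAAAAAAAAAAAAAAAAAAAAAAAAAAAAAAAAAAAAAAAAAAAAAAAAAAAAAAAAAAAAAAAAAAAAAAAAAAAAAAAAAAAAAAAAAAAAAAAAAAAAAAAAAAAAAAAAAAAAAAAAAAAAAAAAAAAAAAAAAAAAAAAAAAAAAAAAAAAAAAAAAAAAAAAAAAAAAAAAAAAAAAAAAAAAAAAAAAAAAAAAAAAAAAAAAAAAAAAAAAAAAAAAAAAAAAAAAAAAAAAAAAAAAAAAAAAAAAAAAAAAAAAAAAAAAAAAAAAAAAAAAAAAAAAAAAAAAAAAAAAAAAAAAAAAAAAAAAAAAAAAAAAAAAAAAAAAAAAAAAAAAAAAAAAAAAAAAAAAAAAAAAAAAAAAAAAAAAAAAAAAAAAAAAAAEAAAAAAAAAAAAAAAeAAAAAAAAAAAMAAAeAAAAAAAAAAAcAAAeAAAAAAAAAAA8AAA+AAAAAAAAAAH8AAD+AAAAAAAAAAP8AAH+AAAAAAAAAMf8AAf+AAAAAAAAAf/8AA/+AAAAAAAAAf/8AB/+AAAAAAAAAf/8BD/8AAAAAAAAAf/////8AAAAAAAAAf/////4AAAAAAAAAf/////AAAAAAAAAAf////wAAAAAAAAAAP////AAAAAAAAAAAP///4AAAAAAAAAAAH///gAAAAAAAAAAAD//4AAAAAAAAAAAAA//wAAAAAAAAAAAAAB/wAAAAAAAAAAAAAB/wAAAAAAAAAAAAAA/gAAAAAAAAAAAAAACAAAAAAAAAAAAAAAAAAAAAAAAAAAAAAAAAAAAAAAAAAAAAAAAAAAAAAAAAAAAAAAAAAAAAAAAAAAAAAAAAAAAAAAAAAAAAAAAAAAAAAAAAAAAAAAAAAAAAAAAAAAAAAAAAAAAAAAAAAAAAAAAAAAAAAAAAAAAAAAAAAAAAAAAAAAAAAAAAAAAAAAAAAAAAAAAAAAAAAA="/>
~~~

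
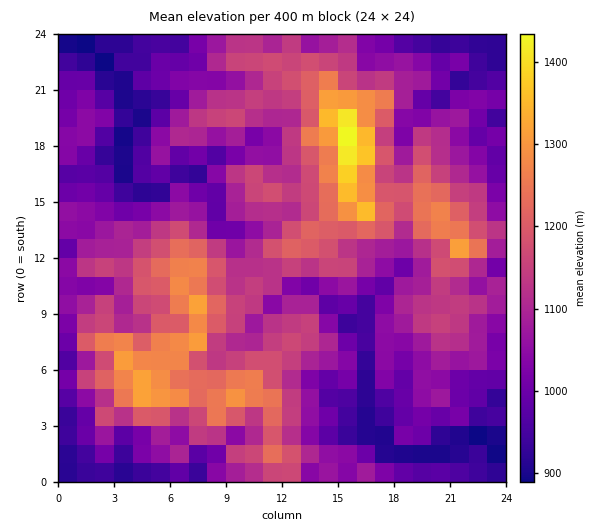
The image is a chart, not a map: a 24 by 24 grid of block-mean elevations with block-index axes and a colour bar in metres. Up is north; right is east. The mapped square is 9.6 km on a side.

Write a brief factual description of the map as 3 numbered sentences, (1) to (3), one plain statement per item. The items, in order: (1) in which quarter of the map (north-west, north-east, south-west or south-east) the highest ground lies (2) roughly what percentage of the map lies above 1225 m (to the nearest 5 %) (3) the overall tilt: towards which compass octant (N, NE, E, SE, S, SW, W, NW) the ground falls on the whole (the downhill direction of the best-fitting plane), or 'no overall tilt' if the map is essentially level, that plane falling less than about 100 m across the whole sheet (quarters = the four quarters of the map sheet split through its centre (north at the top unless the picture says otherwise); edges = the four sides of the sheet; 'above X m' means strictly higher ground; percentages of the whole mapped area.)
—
(1) The highest ground is in the north-east quarter.
(2) About 10 % of the map lies above 1225 m.
(3) No overall tilt - high and low ground are spread across the sheet.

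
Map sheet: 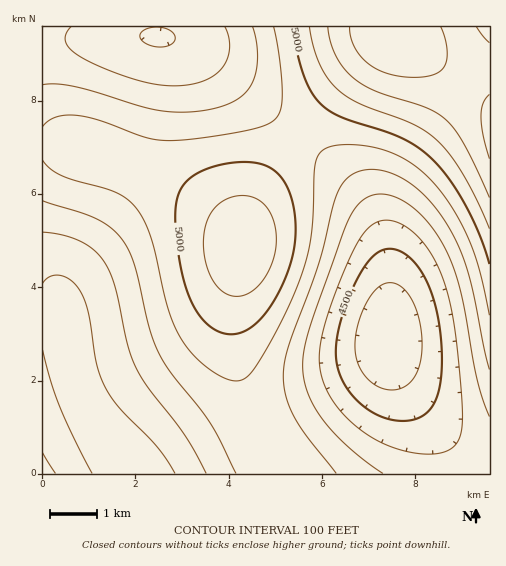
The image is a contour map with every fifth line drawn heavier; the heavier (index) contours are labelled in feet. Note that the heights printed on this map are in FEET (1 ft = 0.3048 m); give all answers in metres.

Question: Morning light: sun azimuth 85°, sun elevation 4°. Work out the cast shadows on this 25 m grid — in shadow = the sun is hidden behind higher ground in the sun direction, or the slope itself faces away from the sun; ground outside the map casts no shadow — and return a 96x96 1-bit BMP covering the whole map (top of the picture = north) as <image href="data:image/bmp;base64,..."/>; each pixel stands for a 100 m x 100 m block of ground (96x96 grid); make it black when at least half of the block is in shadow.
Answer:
<image width="96" height="96" href="data:image/bmp;base64,Qk2+BAAAAAAAAD4AAAAoAAAAYAAAAGAAAAABAAEAAAAAAIAEAAATCwAAEwsAAAIAAAAAAAAA////AAAAAAAAAAAAAAAAAAAAAAAAAAAAAAAAAAAAAAAAAAAAAAAAAAAAAAAAAAAAAAAAAAAAAAAAAAAAAAAAAAAAAAAAAAAAAAAAAAAAAAAAAAAAAAAAAAAAAAAAAAAAAAAAAAAAAAAAAAAAAAAAAAAAAAAAAAAAAAAAAAAAAAAAAAAAAAAAAAAAAAAAAAAAAAAAAAAAAAAAAAAAAAAAAAAAAAAAAAAAAAAAAAAAAAAAAAAAAAAAAAAAAAAAAAAAAAAAAAAAAD8AAAAAAAAAAAAAAf8AAAAAAAAAAAAAD/8AAAAAAAAAAAAAf/8AAAAAAAAAAAAB//8AAAAAAAAAAAAD//8AAAAAAAAAAAAH//8AAAAAAAAAAAAP//8AAAAAAAAAAAAf//8AAAAAAAAAAAA///8AAAAAAAAAAAB///8AAAAAAAAAAAB///8AAAAAAAAAAAB///8AAAAAAAAAAAD///8AAAAAAAAAAAD///8AAAAAAAAAAAD///8AAAAAAAAAAAD///8AAAAAAAAAAAH///8AAAAAAAAAAAH///8AAAAAAAAAAAH///8AAAAAAAAAAAH///8AAAAAAAAAAAH///8AAAAAAAAAAAH///8AAAAAAAAAAAH///8AAAAAAAAAAAH///8AAAAAAAAAAAH///8AAAAAAAAAAAH///8AAAAAAAAAAAH///8AAAAAAAAAAAD///8AAAAAAAAAAAD///8AAAAAAAAAAAD///8AAAAAAAAAAAD///8AAAAAAAAAAAD///8AAAAAAAAAAAD///8AAAAAAAAAAAD///8AAAAAAAAAAAD///8AAAAAAAAAAAD///8AAAAAAAAAAAD///8AAAAAAAAAAAD///8AAAAAAAAAAAD///8AAAAAAAAAAAD///8AAAAAAAAAAAD///8AAAAAAAAAAAD///8AAAAAAAAAAAD///8AAAAAAAAAAAD///8AAAAAAAAAAAB///8AAAAAAAAAAAB///8AAAAAAAAAAAB///8AAAAAAAAAAAA///8AAAAAAAAAAAAf//8AAAAAAAAAAAAP//8AAAAAAAAAAAAH//8AAAAAAAAAAAAD//8AAAAAAAAAAAAAf/8AAAAAAAAAAAAAB/8AAAAAAAAAAAAAAB8AAAAAAAAAAAAAAAAAAAAAAAAAAAAAAAAAAAAAAAAAAAAAAAAAAAAAAAAAAAAAAAAAAAAAAAAAAAAAAAAAAAAAAAAAAAAAAAAAAAAAAAAAAAAAAAAAAAAAAAAAAAAAAAAAAAAAAAAAAAAAAAAAAAAAAAAAAAAAAAAAAAAAAAAAAAAAAAAAAAAAAAAAAAAAAAAAAAAAAAAAAAAAAAAAAAAAAAAAAAAAAAAAAAAAAAAAAAAAAAAAAAAAAAB/8AAAAAAAAAAAAAf//AAAAAAAAAAAAB///gAAAAAAAAAAAH///gAAAAAAAAAAAP///gAAAAAAAAAAAf///wAAAAAAAAAAAf///wAAAAAAAAAAAf///gAAAAAAAAAAAH///gAAAAAAAAAAAAf//gAAAAA="/>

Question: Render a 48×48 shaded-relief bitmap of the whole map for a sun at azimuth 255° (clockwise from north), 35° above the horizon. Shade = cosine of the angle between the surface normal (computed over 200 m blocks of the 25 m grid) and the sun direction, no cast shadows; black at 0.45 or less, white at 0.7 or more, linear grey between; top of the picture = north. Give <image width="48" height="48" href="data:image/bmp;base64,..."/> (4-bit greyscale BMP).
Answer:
<image width="48" height="48" href="data:image/bmp;base64,Qk32BAAAAAAAAHYAAAAoAAAAMAAAADAAAAABAAQAAAAAAIAEAAATCwAAEwsAABAAAAAAAAAAAAAAABEREQAiIiIAMzMzAERERABVVVUAZmZmAHd3dwCIiIgAmZmZAKqqqgC7u7sAzMzMAN3d3QDu7u4A////AFVVZmd3iJmqqqqpmId2ZmVVVWZmZ3d4iFVWZmd4iZmqqqqpmId2ZlVVVWZmd3eIiFVWZneIiZmqqqqZmHdmVVVVVWZmd3iIiVVmZ3eImZqqqqmZiHZlVVVVVWZnd4iJmVZmd3iImZqqqqmYh3ZlVURFVWZneIiZmVZmd4iJmZqqqpmYh2ZVVEREVWZ3iImZqmZnd4iZmaqqqZmId2ZVREREVWZ3iJmqqmZneIiZmaqqqZmId2VUREREVWd4iZqqu2Z3iImZmqqqmZiIdmVEREREVWd4maqru2Z3iJmZqqqqmZiHdlVEQzREVWeImaq7vGZ3iJmaqqqqmZiHdlVEMzREVmeJmqu8zGZ4iZmaqqqqmZiHZlREMzNEVneJqrvMzGd4iZmqqqqqmZiHZlRDMzNEVniJqrvMzWd4iZmqqqqqmZiHZlRDMzNEVniZq7zM3Wd4iZqqqqqqmZiHZlRDMzNEVniZq7zN3WeImZqqqqqqqZiHZlRDMzNEVniaq7zN3XeImZqqqqqqqZiHZlRDMzNEVniaq8zN3XeImaqqqqqqqZiHdlRDMzNEVniaq8zd3XeImaqqqqqqqpmHdlQzMzNEVniau8zd3XeImaqqqrqqqpmHdlQzMzM0Vniau8zd3XeJmaqqq7uqqpmHdlQzMzM0Vniau8zd3XiJmaqqqruqqpmHdlQzMzM0Vniau8zd3YiJmaqqqruqqpmHdlQzMzNEVniau8zd3YiJmaqqqqqqqpmHdlQzMzNEVniau8zd3YiJmZqqqqqqqpmHdlRDMzNEVniau8zd3YiZmZqqqqqqqZmHdlRDMzNFVniau8zd3YiZmZmaqqqqmZiHdlRDMzRFZ4iau8zd3ZmZmZmZmqqpmZiHZlRENERFZ4mau8zd3ZmZmZmZmZmZmYiHZlVERERVZ4mqu8zN3ZmZmZmZmZmZmIh3ZlVEREVWZ4mqu8zM3ZmZiIiIiJmYiIh3ZlVVVVVmeImqu8zMzJmYiIiIiIiIiId3ZmVVVVZneJmqu8zMzJmIiIiIiIiIiHd3dmZVVmZ3iJmqu7zMzJmIiHd3d3iIh3d3dmZmZmd3iJqqu7u8zJiIh3d3d3d3d3d3d2Zmd3eIiZqqu7u7u4iId3d3d3d3d3d3d3d3d4iImZqqq7u7u4iHd3ZmZnd3d3d3d3d4iIiZmZqqqqqqqoh3dmZmZmd3d3d3iIiIiJmZmaqqqqqqqod3ZmZmZmZ3d3eIiIiZmZmZqqqqmZmZmXd2ZmZmZmZ3d3iIiJmZmqqqqqmZmZmZmXd2ZmZmZmZ3d4iImZmqqqqqqpmZmYiIiHdmZmZmZmd3eIiJmZqqqqqqqpmYiIiIiHdmZmZmZmd3eIiZmqqru7uqqpmIiHd3d3dmZmZmZnd3iImZqqu7u7u6qpmId3d3d3ZmZmZmZ3d4iJmaqru7u7u6qZiHd2ZmZnZmZmZmd3eIiZmaqru7u7u6qZh3dmZmZnZmZmZ3d3iIiZmqq7u7u7u6qYh3ZmZVZnZmZmd3d3iImZmqq7u7u7uqmYd2ZlVVVg=="/>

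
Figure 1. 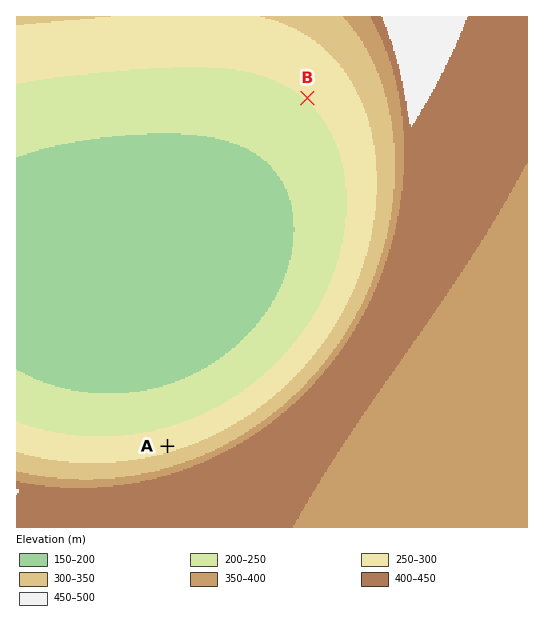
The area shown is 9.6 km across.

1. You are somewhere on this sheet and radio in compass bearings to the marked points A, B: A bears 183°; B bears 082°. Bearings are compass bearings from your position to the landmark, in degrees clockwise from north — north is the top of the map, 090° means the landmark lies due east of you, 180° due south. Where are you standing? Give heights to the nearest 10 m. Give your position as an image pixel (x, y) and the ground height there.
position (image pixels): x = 185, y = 115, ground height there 210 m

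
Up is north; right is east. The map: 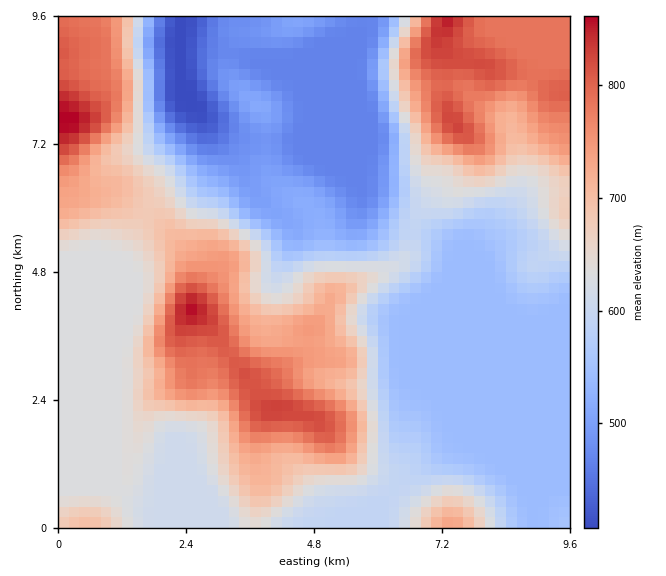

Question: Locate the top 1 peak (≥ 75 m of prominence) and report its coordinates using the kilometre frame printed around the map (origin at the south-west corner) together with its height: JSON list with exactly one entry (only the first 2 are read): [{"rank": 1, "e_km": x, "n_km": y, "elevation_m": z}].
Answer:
[{"rank": 1, "e_km": 2.49, "n_km": 4.11, "elevation_m": 858}]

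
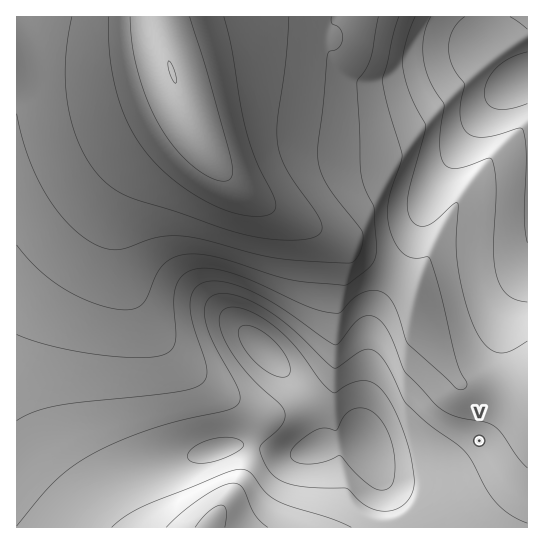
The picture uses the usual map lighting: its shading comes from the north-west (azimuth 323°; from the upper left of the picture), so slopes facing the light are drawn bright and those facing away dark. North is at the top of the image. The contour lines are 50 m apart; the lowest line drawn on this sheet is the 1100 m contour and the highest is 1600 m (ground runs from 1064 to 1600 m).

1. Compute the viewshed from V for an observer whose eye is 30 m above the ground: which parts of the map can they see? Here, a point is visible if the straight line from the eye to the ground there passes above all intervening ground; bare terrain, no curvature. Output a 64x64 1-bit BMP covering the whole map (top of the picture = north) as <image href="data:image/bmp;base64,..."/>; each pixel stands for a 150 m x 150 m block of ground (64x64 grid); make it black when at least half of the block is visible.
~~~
<image width="64" height="64" href="data:image/bmp;base64,Qk0+AgAAAAAAAD4AAAAoAAAAQAAAAEAAAAABAAEAAAAAAAACAAATCwAAEwsAAAIAAAAAAAAA////AAAAAAAAAAB//////wAAAH//////gAAAf//////4AAA///////+AAD///D////wAH//4P////8Af//A/////+A//4D/////+D//gP/////+P/8B//////8f/wH////////+Af////////4B/////////gH////////+AT////////4AH////////wAPj/////+HAAAD/////gcAAAP////4BwAAAAP///AHAAAAAH//4AcAAAAAP//ABwAAAAAf/4AHAAAAAB//gA8AAAAAH/8AHwAAAAAf/wB/AAAAAB/+AP8AAAAAH/4D/wAAAAAf/x//AAAAAD////8AAAAAP////wAAAAA/////gAAAAD////+AAAAAP////4AAAAA/////AAAAAD////wAAAAAH///8AAAAAAf///AAAAAAAf//wAAAAAAAAH8AAAAAAAAAPAAAAAAAAAA4AAAAAAAAABAAAAAAAAAAAAAAAAAAAAAAAAAAAAAAAAAAAAAAAAAAAAAAAAAAAAAAAAAAAAAAAAAAAAAAAAAAAAAAAAAAAAAAAAAAAAAAAAAAAAAAAAAAAAAAAAAAAAAAAAAAAAAAAAAAAAAAAAAAAAAAAAAAAAAAAAAAAAAAAAAAAAAAAAAAAAAAAAAAAAAAAAAAAAAAAAAAAAAAAAAAAAAAAAAAAAAAAAAAAA=="/>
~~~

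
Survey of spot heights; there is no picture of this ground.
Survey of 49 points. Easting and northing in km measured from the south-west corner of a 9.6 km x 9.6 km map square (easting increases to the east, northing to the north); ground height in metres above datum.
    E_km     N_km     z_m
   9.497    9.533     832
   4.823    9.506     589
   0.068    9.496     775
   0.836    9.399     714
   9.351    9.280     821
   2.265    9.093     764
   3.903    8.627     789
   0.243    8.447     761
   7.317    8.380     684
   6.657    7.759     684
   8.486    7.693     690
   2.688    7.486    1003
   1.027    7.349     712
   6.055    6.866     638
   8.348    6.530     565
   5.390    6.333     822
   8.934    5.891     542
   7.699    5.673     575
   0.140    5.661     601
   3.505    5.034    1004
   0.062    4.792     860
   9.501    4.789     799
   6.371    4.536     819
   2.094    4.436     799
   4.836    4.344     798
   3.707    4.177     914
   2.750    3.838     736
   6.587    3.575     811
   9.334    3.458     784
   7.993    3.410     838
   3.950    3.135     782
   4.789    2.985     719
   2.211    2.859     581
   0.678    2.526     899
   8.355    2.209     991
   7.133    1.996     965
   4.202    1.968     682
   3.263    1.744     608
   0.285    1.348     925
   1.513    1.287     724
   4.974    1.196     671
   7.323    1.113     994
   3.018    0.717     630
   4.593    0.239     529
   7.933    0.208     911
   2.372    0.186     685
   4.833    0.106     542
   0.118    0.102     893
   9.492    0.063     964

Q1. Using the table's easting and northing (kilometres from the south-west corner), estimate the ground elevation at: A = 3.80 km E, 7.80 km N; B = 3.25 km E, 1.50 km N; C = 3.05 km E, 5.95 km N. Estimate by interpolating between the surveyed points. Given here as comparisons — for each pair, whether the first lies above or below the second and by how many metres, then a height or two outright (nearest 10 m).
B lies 380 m below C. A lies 250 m above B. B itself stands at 610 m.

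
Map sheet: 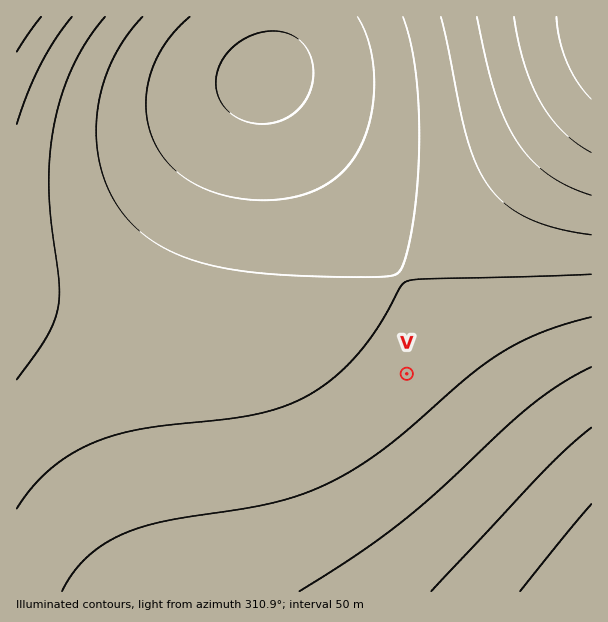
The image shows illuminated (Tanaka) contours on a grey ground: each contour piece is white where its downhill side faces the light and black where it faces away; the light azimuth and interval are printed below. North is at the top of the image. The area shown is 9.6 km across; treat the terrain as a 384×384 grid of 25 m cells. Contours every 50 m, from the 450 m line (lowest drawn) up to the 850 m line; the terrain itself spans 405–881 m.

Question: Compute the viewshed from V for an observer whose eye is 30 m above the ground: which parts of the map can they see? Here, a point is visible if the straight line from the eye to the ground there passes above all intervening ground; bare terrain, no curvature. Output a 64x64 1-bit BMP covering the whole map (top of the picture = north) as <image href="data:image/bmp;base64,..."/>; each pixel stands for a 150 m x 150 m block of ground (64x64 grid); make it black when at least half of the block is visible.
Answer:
<image width="64" height="64" href="data:image/bmp;base64,Qk0+AgAAAAAAAD4AAAAoAAAAQAAAAEAAAAABAAEAAAAAAAACAAATCwAAEwsAAAIAAAAAAAAA////AAAAAAD////////////////////////////////////////////4B/////////AB////////4AB////////AAD///////4AAH///////gAAP//////+AAA///////4AAD///////gAAP//////+AAA///////4AAD///////gAAf///////AAB///////8AAP///////4AB////////wAH////////gA/////////AH/////////A//////////H//////////////////////////////////////////n/////////4D////////+AB////////wAA///////8AAAf//////gAAAf/////8AAAAf/////gAAAAf////+AAAAA/////wAAAAD////+AAAAAH////4AAAAAf////AAAAAA////8AAAAAD////wAAAAAP////AAAAAA////4AAAAAD////gAAAAAP///+AAAAAA////4AAAAAD////gAAAAAP///+AAAAAA////4AAAAAD////gAAAAAP////AAAAAA////8AAAAAD////wAAAAAP////AAAAAA////+AAAAAD////4AAAAAP////wAAAAB/////AAAAAH////+AAAAAf////8AAAAB/////wAAAAP//+//gAAAA///z//AAAAD//8A=="/>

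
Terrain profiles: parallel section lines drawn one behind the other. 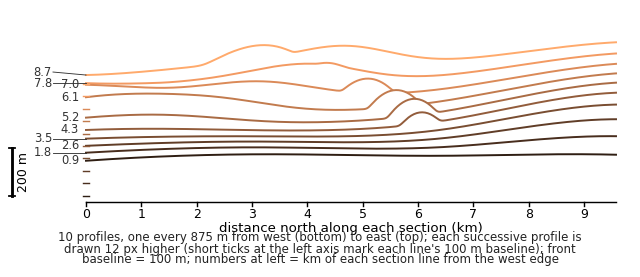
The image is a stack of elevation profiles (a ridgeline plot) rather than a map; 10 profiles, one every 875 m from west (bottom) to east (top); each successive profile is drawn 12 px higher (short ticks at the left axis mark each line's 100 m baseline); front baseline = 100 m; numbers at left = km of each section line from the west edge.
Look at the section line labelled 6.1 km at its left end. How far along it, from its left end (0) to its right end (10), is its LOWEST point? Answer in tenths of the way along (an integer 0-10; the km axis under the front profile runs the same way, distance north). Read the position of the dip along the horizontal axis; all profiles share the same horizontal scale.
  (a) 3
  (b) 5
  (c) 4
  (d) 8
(b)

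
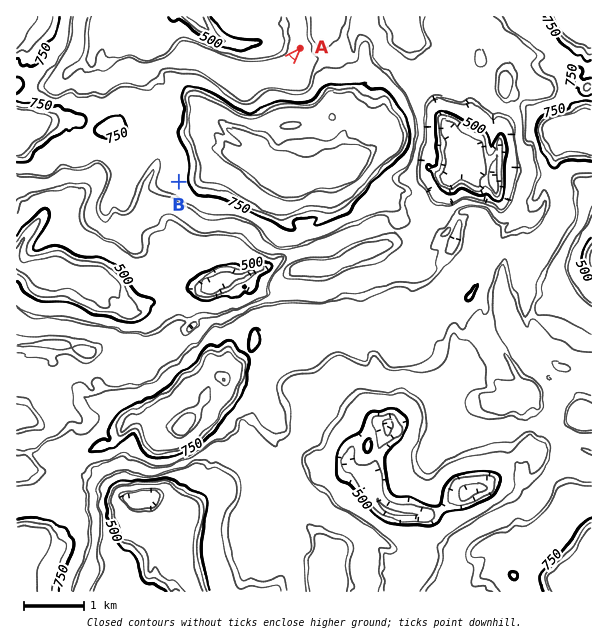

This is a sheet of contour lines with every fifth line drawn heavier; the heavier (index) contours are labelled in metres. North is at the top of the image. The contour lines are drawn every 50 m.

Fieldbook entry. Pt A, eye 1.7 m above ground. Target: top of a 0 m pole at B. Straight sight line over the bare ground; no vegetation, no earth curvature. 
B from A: not visible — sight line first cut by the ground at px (259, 94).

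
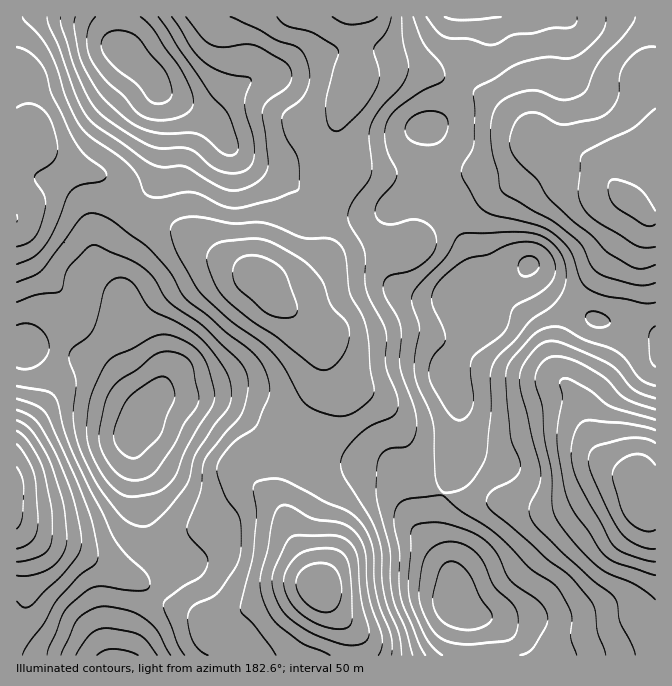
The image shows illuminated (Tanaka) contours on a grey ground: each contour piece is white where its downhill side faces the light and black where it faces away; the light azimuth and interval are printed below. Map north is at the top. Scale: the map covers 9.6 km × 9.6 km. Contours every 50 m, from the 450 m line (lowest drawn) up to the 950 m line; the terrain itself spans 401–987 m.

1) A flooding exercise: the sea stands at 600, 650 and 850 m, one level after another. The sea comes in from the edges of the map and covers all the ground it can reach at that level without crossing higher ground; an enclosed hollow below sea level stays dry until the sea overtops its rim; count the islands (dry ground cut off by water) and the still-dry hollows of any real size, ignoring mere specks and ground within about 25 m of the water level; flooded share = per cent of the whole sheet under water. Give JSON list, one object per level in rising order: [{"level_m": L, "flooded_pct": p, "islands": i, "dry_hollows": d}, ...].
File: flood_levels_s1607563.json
[{"level_m": 600, "flooded_pct": 11, "islands": 0, "dry_hollows": 1}, {"level_m": 650, "flooded_pct": 20, "islands": 0, "dry_hollows": 1}, {"level_m": 850, "flooded_pct": 87, "islands": 2, "dry_hollows": 0}]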